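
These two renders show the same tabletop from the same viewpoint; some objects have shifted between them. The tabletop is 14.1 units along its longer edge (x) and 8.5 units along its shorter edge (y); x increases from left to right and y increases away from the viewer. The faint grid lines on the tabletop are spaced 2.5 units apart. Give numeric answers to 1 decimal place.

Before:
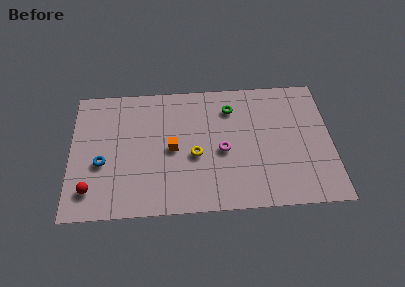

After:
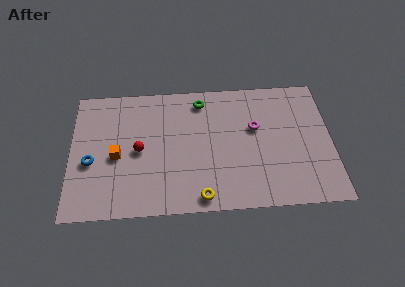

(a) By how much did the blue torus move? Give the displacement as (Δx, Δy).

(-0.6, 0.1)

The blue torus started near (1.7, 3.4) and ended near (1.1, 3.5).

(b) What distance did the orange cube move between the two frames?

3.0

From (5.5, 4.1) to (2.5, 3.8), the orange cube covered √(3.0² + 0.3²) ≈ 3.0 units.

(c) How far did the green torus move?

1.7

The green torus was near (8.7, 6.6) before and (7.1, 7.2) after, so it travelled √(1.6² + 0.6²) ≈ 1.7 units.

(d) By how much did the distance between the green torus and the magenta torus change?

+0.7

Before: roughly 2.8 units apart; after: 3.5. That's 0.7 units further apart.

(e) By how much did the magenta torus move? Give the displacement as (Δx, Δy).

(1.8, 1.4)

From the two frames, the magenta torus sits at roughly (8.2, 3.8) before and (10.0, 5.2) after.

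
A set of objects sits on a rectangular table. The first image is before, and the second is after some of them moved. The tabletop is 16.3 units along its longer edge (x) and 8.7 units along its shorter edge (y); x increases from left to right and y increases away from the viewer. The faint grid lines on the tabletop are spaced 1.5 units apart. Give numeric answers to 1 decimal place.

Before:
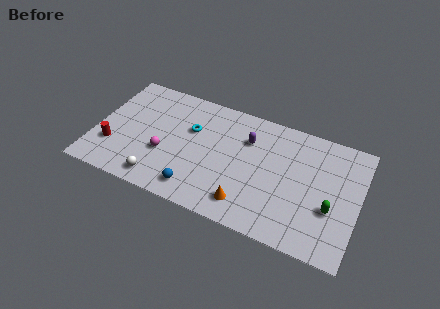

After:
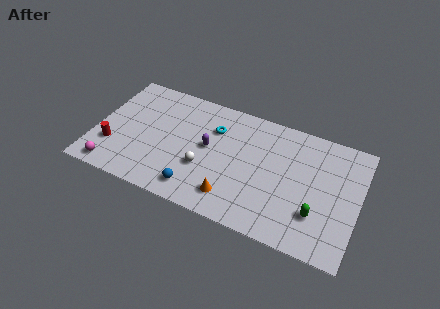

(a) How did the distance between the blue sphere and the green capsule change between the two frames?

-0.9

The distance was about 8.3 in the first image and 7.4 in the second, so they moved 0.9 units closer together.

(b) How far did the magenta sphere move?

3.7

From (4.4, 3.2) to (1.4, 1.0), the magenta sphere covered √(3.0² + 2.2²) ≈ 3.7 units.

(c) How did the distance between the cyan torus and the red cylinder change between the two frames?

+1.5

They were about 5.5 units apart before and 7.0 after — 1.5 units further apart.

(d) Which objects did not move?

the blue sphere and the red cylinder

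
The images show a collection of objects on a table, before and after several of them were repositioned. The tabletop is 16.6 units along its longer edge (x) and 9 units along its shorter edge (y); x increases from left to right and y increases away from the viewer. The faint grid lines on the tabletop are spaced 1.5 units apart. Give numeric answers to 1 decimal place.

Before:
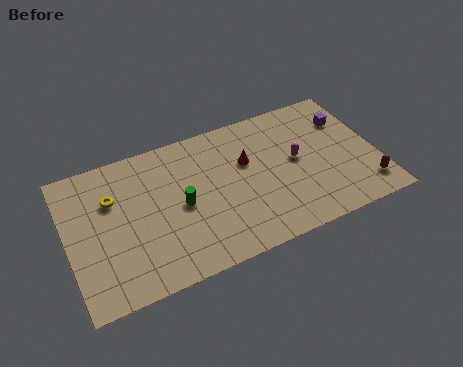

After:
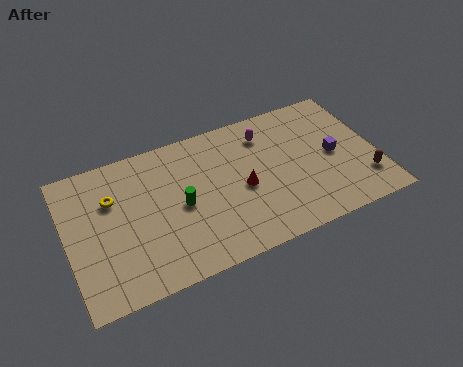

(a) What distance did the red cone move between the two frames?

1.6

From (9.7, 5.7) to (9.3, 4.1), the red cone covered √(0.4² + 1.6²) ≈ 1.6 units.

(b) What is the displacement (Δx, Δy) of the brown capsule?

(0.0, 0.5)

The brown capsule started near (15.7, 1.7) and ended near (15.7, 2.2).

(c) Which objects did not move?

the yellow torus and the green cylinder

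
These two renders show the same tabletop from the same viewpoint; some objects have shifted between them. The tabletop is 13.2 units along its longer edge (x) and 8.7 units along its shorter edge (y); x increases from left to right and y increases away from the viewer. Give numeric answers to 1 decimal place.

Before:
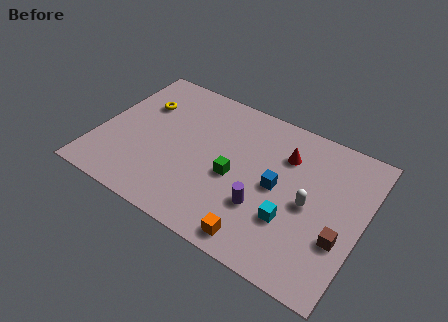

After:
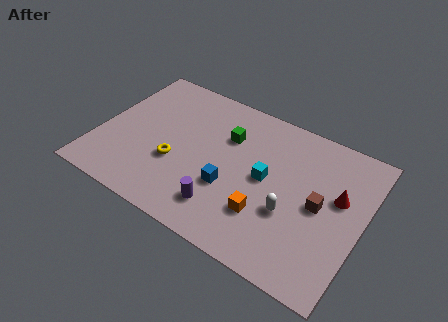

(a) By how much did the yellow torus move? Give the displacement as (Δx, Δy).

(2.2, -2.8)

The yellow torus was at about (1.8, 6.0) and moved to about (4.0, 3.2).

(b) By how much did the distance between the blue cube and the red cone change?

+3.5

They were about 2.0 units apart before and 5.5 after — 3.5 units further apart.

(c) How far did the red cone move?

3.0

From (9.1, 6.3) to (11.9, 5.2), the red cone covered √(2.8² + 1.1²) ≈ 3.0 units.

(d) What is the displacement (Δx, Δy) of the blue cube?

(-2.2, -1.2)

The blue cube was at about (9.0, 4.3) and moved to about (6.8, 3.1).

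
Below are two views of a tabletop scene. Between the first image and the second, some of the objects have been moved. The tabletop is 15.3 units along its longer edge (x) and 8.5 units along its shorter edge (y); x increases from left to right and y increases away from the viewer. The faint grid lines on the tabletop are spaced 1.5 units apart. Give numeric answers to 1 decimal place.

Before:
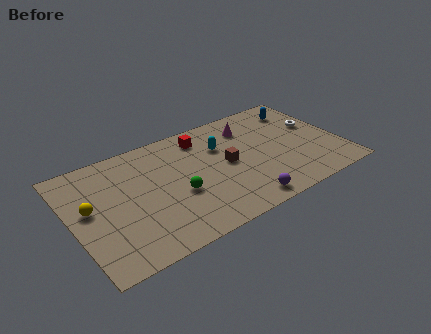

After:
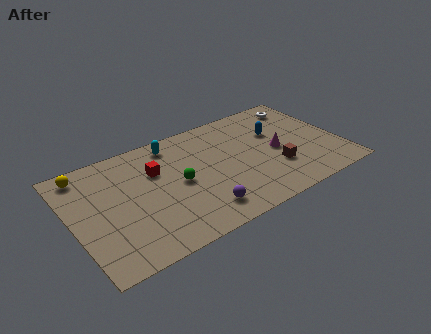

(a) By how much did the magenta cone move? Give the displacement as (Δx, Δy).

(1.2, -2.6)

The magenta cone started near (10.5, 6.6) and ended near (11.7, 4.0).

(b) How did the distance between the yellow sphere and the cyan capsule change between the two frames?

-2.8

The distance was about 7.8 in the first image and 5.0 in the second, so they moved 2.8 units closer together.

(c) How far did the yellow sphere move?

2.7

The yellow sphere was near (1.0, 4.7) before and (1.1, 7.4) after, so it travelled √(0.1² + 2.7²) ≈ 2.7 units.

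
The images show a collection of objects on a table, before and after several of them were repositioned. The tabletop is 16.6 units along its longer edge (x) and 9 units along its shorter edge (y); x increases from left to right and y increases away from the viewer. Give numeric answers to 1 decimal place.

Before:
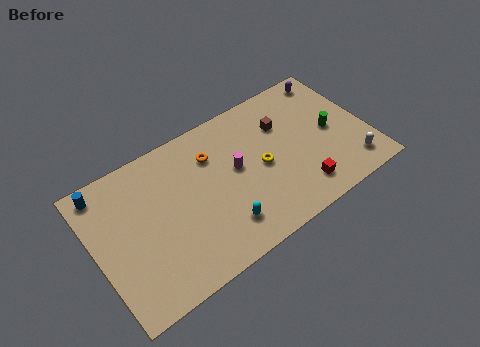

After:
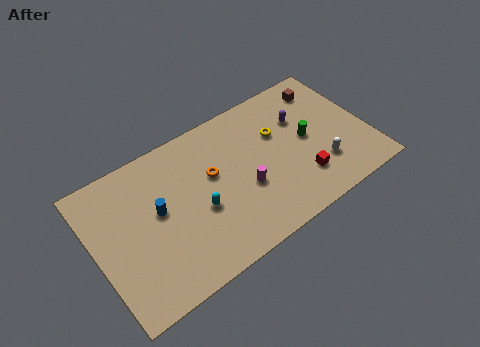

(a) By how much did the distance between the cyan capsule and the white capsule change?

-0.5

The distance was about 8.0 in the first image and 7.5 in the second, so they moved 0.5 units closer together.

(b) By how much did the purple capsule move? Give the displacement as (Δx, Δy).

(-2.3, -1.8)

The purple capsule started near (15.2, 7.9) and ended near (12.9, 6.1).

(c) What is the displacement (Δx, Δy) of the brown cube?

(2.9, 1.1)

The brown cube was at about (11.8, 6.3) and moved to about (14.7, 7.4).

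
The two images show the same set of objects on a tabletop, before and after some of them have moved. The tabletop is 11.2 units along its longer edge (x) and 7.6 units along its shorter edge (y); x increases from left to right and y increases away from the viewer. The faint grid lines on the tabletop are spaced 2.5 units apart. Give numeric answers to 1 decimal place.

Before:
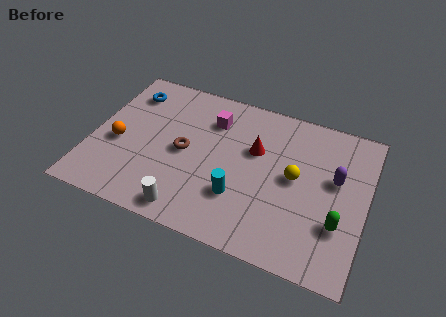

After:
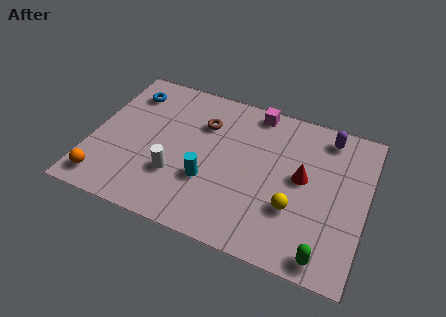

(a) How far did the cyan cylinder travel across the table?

1.3

The cyan cylinder was near (6.2, 2.3) before and (4.9, 2.6) after, so it travelled √(1.3² + 0.3²) ≈ 1.3 units.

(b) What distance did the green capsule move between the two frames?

1.6

From (10.2, 2.4) to (9.8, 0.8), the green capsule covered √(0.4² + 1.6²) ≈ 1.6 units.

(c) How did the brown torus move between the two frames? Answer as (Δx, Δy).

(0.6, 1.7)

From the two frames, the brown torus sits at roughly (3.8, 3.7) before and (4.4, 5.4) after.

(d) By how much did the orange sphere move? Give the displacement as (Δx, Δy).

(-0.3, -2.1)

The orange sphere was at about (1.1, 3.2) and moved to about (0.8, 1.1).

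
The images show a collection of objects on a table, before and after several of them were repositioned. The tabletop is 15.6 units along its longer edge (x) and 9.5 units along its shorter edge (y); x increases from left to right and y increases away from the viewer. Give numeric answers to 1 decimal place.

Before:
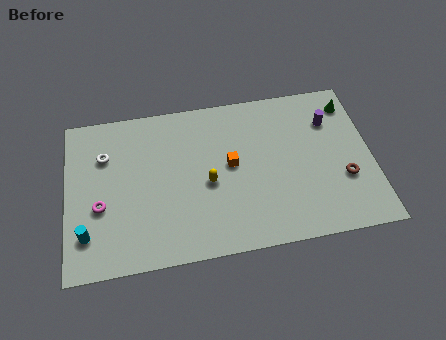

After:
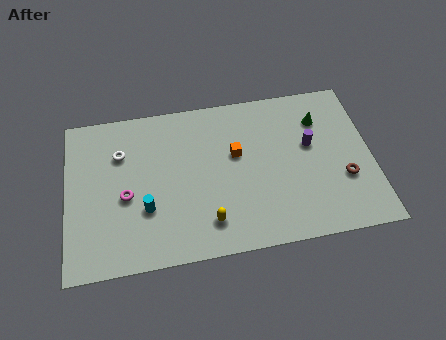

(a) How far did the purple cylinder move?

1.7

The purple cylinder was near (13.6, 6.9) before and (12.5, 5.6) after, so it travelled √(1.1² + 1.3²) ≈ 1.7 units.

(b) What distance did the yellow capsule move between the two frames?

2.3

The yellow capsule moved from about (7.2, 4.2) to (7.1, 1.9), a distance of √(0.1² + 2.3²) ≈ 2.3.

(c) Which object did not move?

the brown torus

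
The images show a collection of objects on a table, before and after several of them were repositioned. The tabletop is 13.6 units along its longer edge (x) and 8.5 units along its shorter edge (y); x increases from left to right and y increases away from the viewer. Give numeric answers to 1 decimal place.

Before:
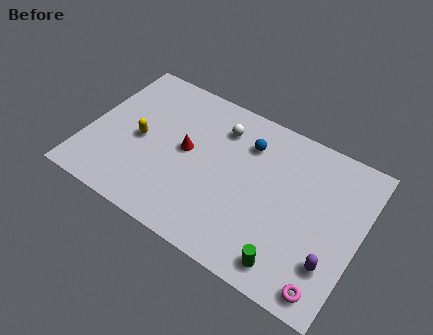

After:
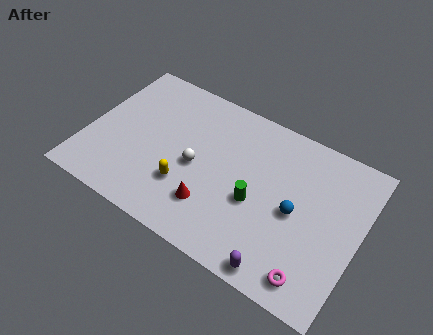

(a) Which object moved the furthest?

the blue sphere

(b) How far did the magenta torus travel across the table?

0.7

The magenta torus moved from about (12.5, 1.0) to (11.8, 1.2), a distance of √(0.7² + 0.2²) ≈ 0.7.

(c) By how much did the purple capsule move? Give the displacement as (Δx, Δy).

(-2.2, -1.5)

The purple capsule started near (12.5, 2.3) and ended near (10.3, 0.8).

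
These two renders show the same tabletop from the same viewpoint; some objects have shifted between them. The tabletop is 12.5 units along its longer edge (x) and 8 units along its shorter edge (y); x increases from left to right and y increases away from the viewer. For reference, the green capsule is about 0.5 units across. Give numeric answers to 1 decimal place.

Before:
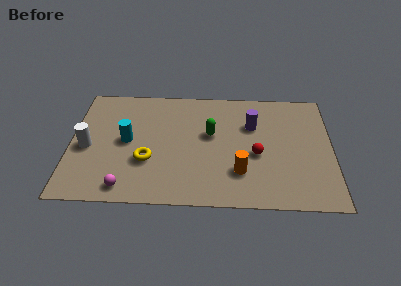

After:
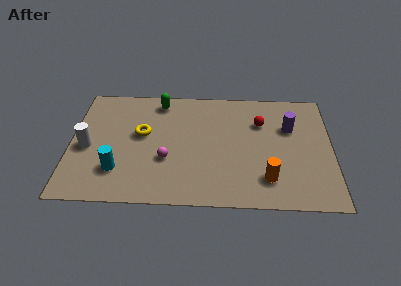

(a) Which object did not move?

the white cylinder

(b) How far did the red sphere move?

2.2

From (8.9, 3.4) to (9.1, 5.6), the red sphere covered √(0.2² + 2.2²) ≈ 2.2 units.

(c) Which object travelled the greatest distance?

the green capsule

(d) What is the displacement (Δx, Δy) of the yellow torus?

(-0.3, 1.8)

From the two frames, the yellow torus sits at roughly (3.7, 2.8) before and (3.4, 4.6) after.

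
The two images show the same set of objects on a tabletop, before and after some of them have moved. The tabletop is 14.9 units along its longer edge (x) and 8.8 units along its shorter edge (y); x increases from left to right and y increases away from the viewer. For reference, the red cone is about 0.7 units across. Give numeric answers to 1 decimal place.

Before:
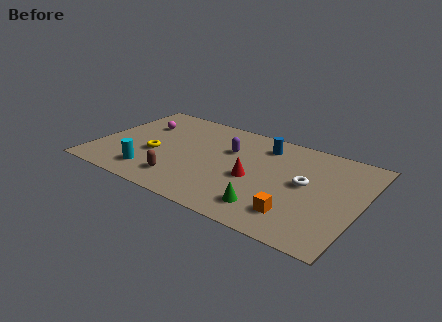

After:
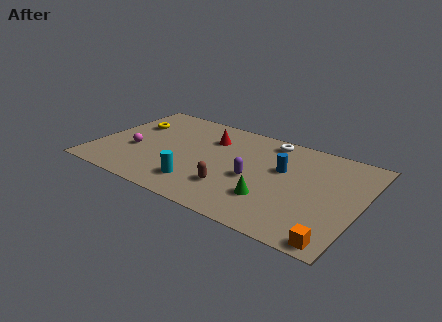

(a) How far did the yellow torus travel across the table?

3.0

The yellow torus moved from about (3.4, 3.5) to (1.6, 5.9), a distance of √(1.8² + 2.4²) ≈ 3.0.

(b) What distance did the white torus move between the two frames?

3.9

The white torus was near (11.8, 4.7) before and (9.3, 7.7) after, so it travelled √(2.5² + 3.0²) ≈ 3.9 units.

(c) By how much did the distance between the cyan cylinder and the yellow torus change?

+4.3

Before: roughly 1.8 units apart; after: 6.1. That's 4.3 units further apart.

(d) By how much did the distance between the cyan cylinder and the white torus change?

-2.2

They were about 8.8 units apart before and 6.6 after — 2.2 units closer together.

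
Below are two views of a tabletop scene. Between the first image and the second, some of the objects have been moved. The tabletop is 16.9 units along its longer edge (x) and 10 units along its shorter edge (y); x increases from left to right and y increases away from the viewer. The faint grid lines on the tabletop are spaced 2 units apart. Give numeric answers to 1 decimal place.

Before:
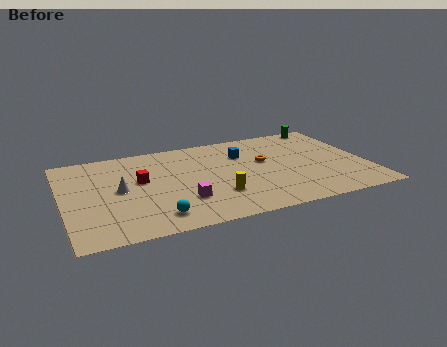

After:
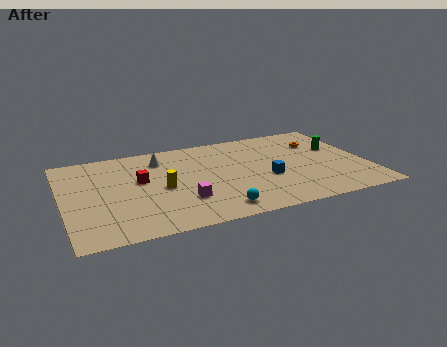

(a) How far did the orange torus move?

3.5

The orange torus was near (11.3, 5.9) before and (14.6, 7.2) after, so it travelled √(3.3² + 1.3²) ≈ 3.5 units.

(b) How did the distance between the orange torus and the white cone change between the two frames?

+0.8

Before: roughly 8.2 units apart; after: 9.0. That's 0.8 units further apart.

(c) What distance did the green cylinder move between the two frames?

3.0

The green cylinder was near (15.3, 9.2) before and (15.5, 6.2) after, so it travelled √(0.2² + 3.0²) ≈ 3.0 units.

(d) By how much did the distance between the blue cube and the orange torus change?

+3.1

Before: roughly 1.6 units apart; after: 4.7. That's 3.1 units further apart.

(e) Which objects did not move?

the red cube and the magenta cube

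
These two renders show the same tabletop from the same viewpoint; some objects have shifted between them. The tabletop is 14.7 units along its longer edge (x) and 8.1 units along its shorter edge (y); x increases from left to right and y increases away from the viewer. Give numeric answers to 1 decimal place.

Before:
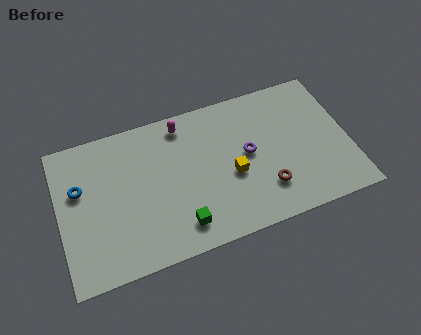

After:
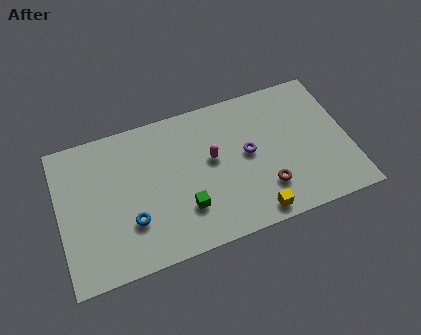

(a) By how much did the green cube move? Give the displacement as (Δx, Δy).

(0.3, 0.8)

The green cube started near (5.9, 1.5) and ended near (6.2, 2.3).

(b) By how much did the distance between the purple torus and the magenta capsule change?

-2.3

They were about 4.1 units apart before and 1.8 after — 2.3 units closer together.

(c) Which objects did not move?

the brown torus and the purple torus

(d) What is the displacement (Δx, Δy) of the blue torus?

(2.4, -2.6)

From the two frames, the blue torus sits at roughly (1.1, 5.1) before and (3.5, 2.5) after.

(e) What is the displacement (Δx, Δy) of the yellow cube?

(0.9, -2.5)

From the two frames, the yellow cube sits at roughly (8.7, 3.4) before and (9.6, 0.9) after.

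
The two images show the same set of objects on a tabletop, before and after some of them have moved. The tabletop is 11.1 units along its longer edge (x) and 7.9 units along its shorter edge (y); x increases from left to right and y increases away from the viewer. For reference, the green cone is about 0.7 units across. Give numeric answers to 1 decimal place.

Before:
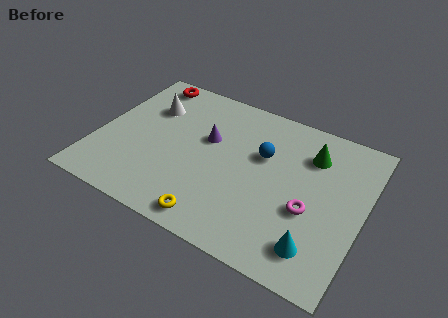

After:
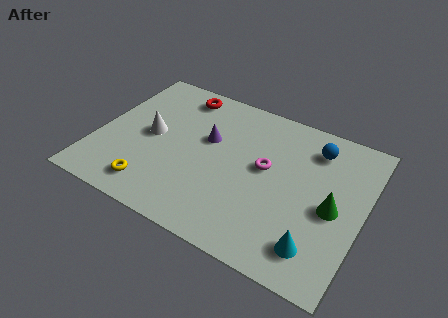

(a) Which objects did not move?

the purple cone and the cyan cone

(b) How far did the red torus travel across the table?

1.5

The red torus moved from about (1.5, 7.0) to (3.0, 6.8), a distance of √(1.5² + 0.2²) ≈ 1.5.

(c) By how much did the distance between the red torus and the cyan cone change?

-1.3

The distance was about 9.7 in the first image and 8.4 in the second, so they moved 1.3 units closer together.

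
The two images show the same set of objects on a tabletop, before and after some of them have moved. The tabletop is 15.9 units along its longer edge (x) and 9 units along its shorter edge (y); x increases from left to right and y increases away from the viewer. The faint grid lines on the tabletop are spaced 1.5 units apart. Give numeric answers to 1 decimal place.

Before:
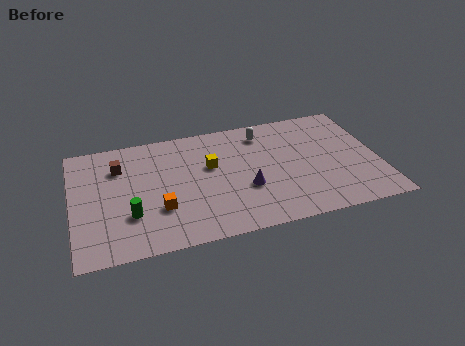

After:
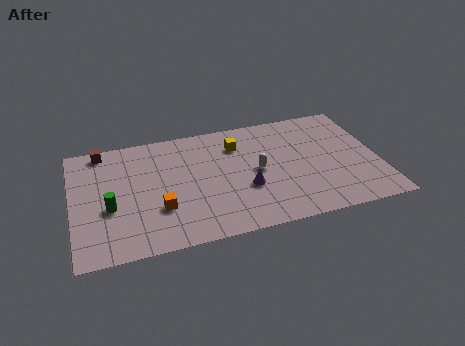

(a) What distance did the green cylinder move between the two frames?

1.3

The green cylinder was near (2.9, 2.8) before and (1.9, 3.6) after, so it travelled √(1.0² + 0.8²) ≈ 1.3 units.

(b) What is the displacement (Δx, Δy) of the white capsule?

(-0.5, -2.9)

The white capsule started near (10.1, 7.4) and ended near (9.6, 4.5).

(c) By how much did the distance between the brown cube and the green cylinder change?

+0.7

They were about 3.8 units apart before and 4.5 after — 0.7 units further apart.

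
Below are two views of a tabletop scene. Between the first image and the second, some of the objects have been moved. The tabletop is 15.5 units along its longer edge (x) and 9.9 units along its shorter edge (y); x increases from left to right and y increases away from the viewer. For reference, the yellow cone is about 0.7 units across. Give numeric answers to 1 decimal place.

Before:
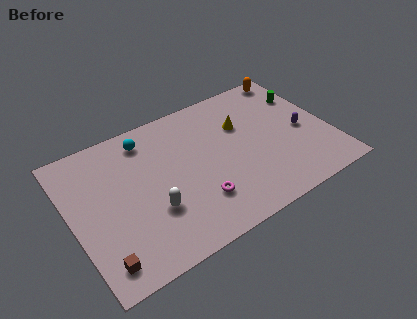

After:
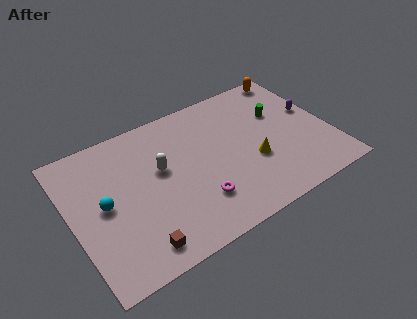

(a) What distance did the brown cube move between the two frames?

2.1

From (1.2, 1.5) to (3.3, 1.4), the brown cube covered √(2.1² + 0.1²) ≈ 2.1 units.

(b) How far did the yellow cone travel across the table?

2.9

From (10.5, 6.6) to (10.7, 3.7), the yellow cone covered √(0.2² + 2.9²) ≈ 2.9 units.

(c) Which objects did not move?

the orange capsule and the magenta torus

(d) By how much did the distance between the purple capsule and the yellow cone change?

+0.5

They were about 4.0 units apart before and 4.5 after — 0.5 units further apart.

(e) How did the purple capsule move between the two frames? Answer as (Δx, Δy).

(0.8, 1.2)

The purple capsule started near (13.9, 4.5) and ended near (14.7, 5.7).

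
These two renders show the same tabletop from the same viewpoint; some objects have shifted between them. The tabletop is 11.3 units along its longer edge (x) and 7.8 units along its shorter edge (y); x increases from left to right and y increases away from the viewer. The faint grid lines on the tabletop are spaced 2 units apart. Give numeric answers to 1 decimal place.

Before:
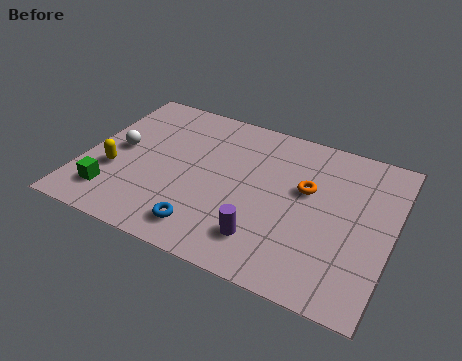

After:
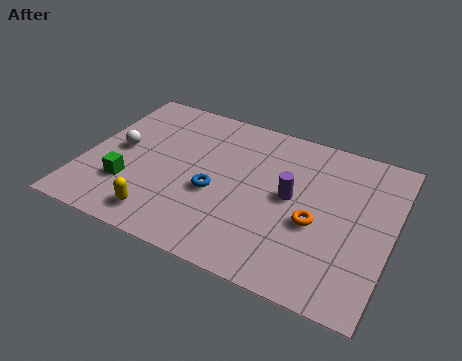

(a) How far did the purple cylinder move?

2.5

The purple cylinder was near (6.9, 1.7) before and (7.6, 4.1) after, so it travelled √(0.7² + 2.4²) ≈ 2.5 units.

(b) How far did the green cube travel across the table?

0.9

The green cube was near (1.3, 1.6) before and (1.8, 2.3) after, so it travelled √(0.5² + 0.7²) ≈ 0.9 units.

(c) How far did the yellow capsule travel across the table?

2.6

The yellow capsule was near (1.2, 2.8) before and (3.2, 1.2) after, so it travelled √(2.0² + 1.6²) ≈ 2.6 units.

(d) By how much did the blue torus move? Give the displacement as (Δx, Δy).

(0.1, 1.9)

The blue torus was at about (4.8, 1.3) and moved to about (4.9, 3.2).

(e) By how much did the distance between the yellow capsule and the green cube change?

+0.6

Before: roughly 1.2 units apart; after: 1.8. That's 0.6 units further apart.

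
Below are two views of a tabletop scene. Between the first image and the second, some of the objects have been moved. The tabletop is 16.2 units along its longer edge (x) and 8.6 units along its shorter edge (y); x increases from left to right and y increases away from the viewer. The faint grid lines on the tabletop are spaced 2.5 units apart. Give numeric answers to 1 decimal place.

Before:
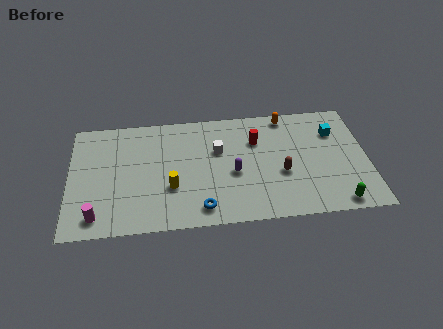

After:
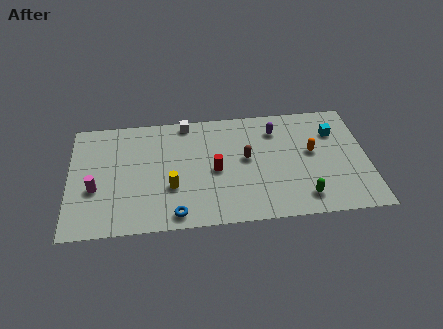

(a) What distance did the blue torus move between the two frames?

1.4

From (7.1, 1.3) to (5.7, 1.0), the blue torus covered √(1.4² + 0.3²) ≈ 1.4 units.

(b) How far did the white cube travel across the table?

2.9

The white cube moved from about (8.1, 5.5) to (6.4, 7.8), a distance of √(1.7² + 2.3²) ≈ 2.9.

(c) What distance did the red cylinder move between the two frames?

3.0

From (10.2, 6.0) to (7.9, 4.0), the red cylinder covered √(2.3² + 2.0²) ≈ 3.0 units.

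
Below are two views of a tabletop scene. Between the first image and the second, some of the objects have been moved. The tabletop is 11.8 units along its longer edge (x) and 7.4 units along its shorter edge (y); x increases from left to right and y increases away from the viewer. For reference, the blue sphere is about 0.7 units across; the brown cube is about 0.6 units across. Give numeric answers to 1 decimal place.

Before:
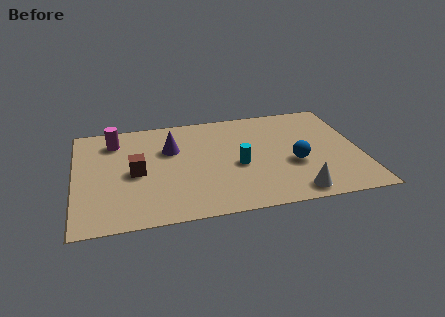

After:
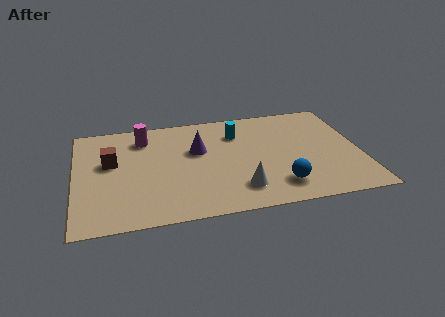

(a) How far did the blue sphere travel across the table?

1.6

The blue sphere was near (9.0, 2.9) before and (8.3, 1.5) after, so it travelled √(0.7² + 1.4²) ≈ 1.6 units.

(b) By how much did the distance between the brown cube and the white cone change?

-1.0

The distance was about 6.9 in the first image and 5.9 in the second, so they moved 1.0 units closer together.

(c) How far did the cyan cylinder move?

2.3

The cyan cylinder moved from about (6.7, 3.2) to (6.8, 5.5), a distance of √(0.1² + 2.3²) ≈ 2.3.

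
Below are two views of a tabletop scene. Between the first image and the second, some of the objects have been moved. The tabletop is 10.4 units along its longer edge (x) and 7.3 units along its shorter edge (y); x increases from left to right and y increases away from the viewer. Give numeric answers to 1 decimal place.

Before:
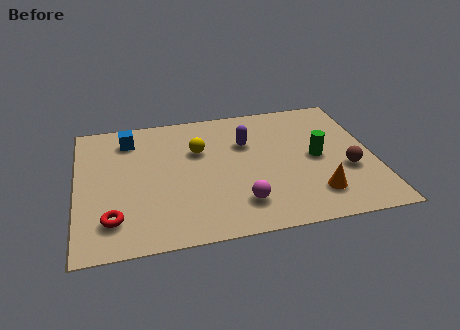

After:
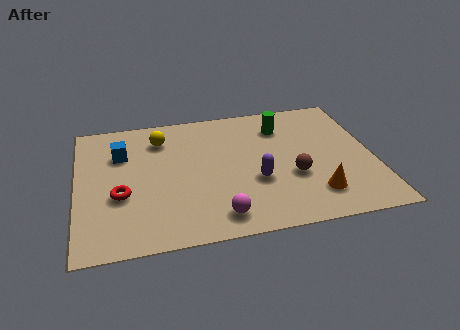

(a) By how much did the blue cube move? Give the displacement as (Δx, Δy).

(-0.3, -0.8)

The blue cube was at about (1.9, 5.9) and moved to about (1.6, 5.1).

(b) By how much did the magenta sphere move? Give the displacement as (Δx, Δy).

(-0.8, -0.5)

The magenta sphere was at about (5.6, 1.6) and moved to about (4.8, 1.1).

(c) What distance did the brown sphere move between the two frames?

1.9

From (9.4, 2.7) to (7.5, 2.7), the brown sphere covered √(1.9² + 0.0²) ≈ 1.9 units.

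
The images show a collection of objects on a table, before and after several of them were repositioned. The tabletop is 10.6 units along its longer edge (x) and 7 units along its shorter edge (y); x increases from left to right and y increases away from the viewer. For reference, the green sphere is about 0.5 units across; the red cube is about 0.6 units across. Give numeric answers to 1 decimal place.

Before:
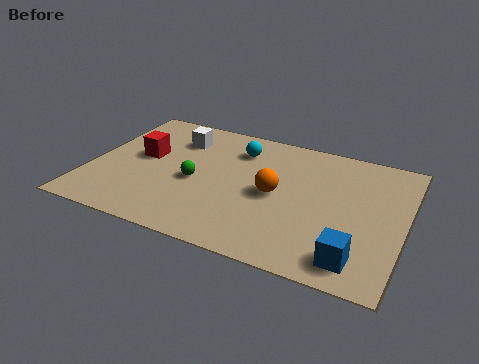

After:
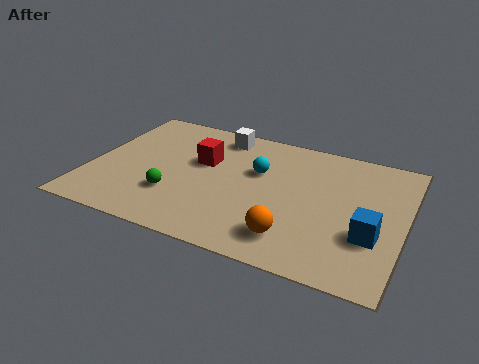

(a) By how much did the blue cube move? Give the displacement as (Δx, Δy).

(0.4, 1.3)

The blue cube was at about (9.2, 1.1) and moved to about (9.6, 2.4).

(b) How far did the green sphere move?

1.2

The green sphere was near (3.6, 3.1) before and (3.0, 2.1) after, so it travelled √(0.6² + 1.0²) ≈ 1.2 units.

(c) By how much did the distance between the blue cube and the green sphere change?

+0.7

Before: roughly 5.9 units apart; after: 6.6. That's 0.7 units further apart.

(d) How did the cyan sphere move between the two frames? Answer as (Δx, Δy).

(0.8, -1.0)

From the two frames, the cyan sphere sits at roughly (4.8, 5.4) before and (5.6, 4.4) after.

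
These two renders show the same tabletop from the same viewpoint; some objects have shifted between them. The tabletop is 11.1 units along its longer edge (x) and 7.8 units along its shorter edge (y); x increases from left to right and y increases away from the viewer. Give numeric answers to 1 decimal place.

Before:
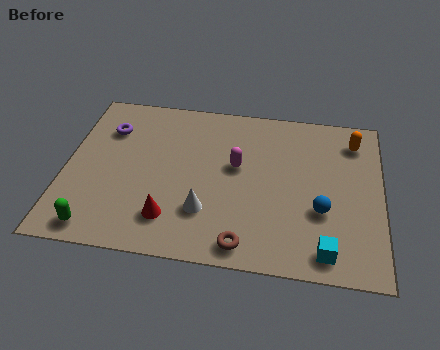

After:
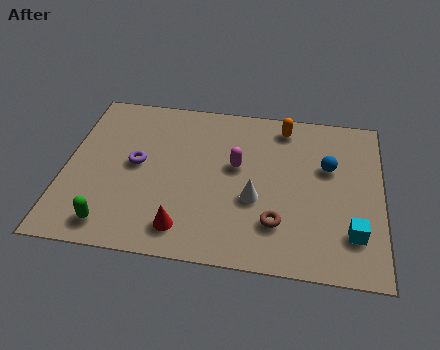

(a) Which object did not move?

the magenta capsule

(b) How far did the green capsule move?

0.5

The green capsule was near (1.3, 0.9) before and (1.8, 1.1) after, so it travelled √(0.5² + 0.2²) ≈ 0.5 units.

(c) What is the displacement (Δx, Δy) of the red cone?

(0.5, -0.4)

The red cone started near (3.8, 1.7) and ended near (4.3, 1.3).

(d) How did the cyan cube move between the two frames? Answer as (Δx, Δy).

(0.9, 0.9)

The cyan cube was at about (9.2, 1.0) and moved to about (10.1, 1.9).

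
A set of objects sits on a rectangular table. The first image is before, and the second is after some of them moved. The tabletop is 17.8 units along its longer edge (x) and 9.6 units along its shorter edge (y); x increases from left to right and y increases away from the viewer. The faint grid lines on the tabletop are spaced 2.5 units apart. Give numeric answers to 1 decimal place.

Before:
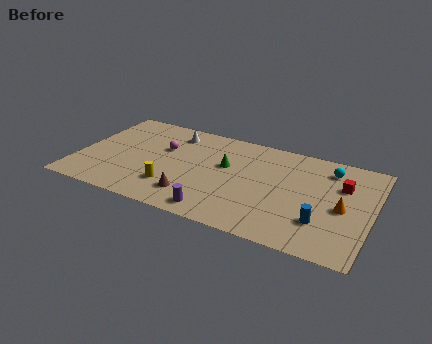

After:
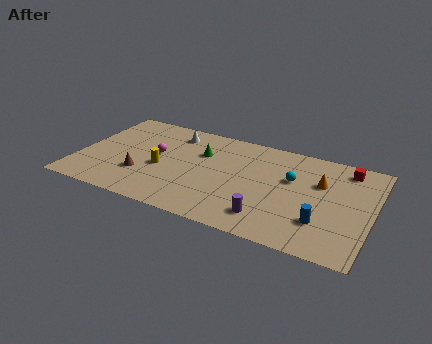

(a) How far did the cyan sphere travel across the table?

2.8

From (15.0, 7.8) to (12.9, 6.0), the cyan sphere covered √(2.1² + 1.8²) ≈ 2.8 units.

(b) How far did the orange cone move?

2.4

The orange cone moved from about (16.1, 4.4) to (14.6, 6.3), a distance of √(1.5² + 1.9²) ≈ 2.4.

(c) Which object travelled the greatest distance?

the brown cone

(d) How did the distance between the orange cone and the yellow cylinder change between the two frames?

-0.5

They were about 10.3 units apart before and 9.8 after — 0.5 units closer together.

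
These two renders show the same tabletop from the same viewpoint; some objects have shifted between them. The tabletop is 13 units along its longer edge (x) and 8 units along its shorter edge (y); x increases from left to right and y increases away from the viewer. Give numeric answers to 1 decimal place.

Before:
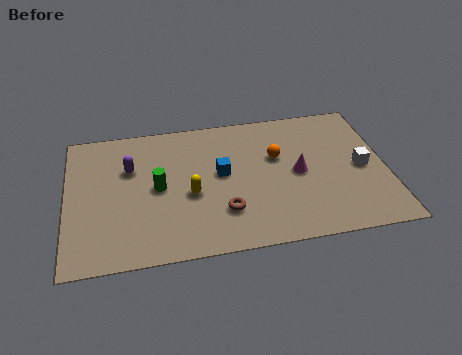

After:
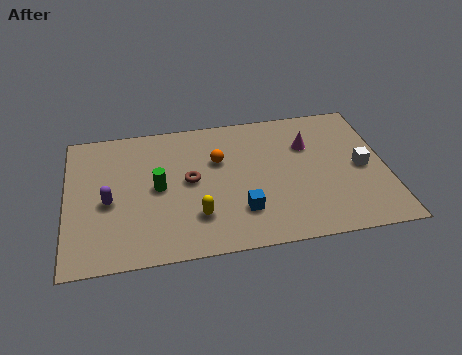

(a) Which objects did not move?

the green cylinder and the white cube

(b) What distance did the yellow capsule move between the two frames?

1.3

The yellow capsule was near (5.0, 3.4) before and (5.2, 2.1) after, so it travelled √(0.2² + 1.3²) ≈ 1.3 units.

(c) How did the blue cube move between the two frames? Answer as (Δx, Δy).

(0.7, -2.3)

The blue cube was at about (6.3, 4.4) and moved to about (7.0, 2.1).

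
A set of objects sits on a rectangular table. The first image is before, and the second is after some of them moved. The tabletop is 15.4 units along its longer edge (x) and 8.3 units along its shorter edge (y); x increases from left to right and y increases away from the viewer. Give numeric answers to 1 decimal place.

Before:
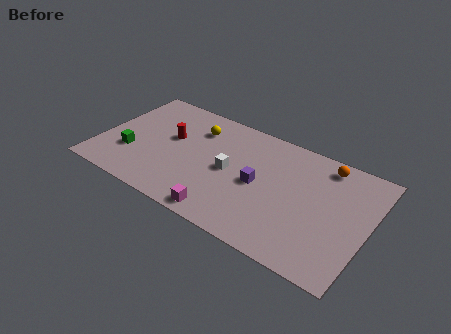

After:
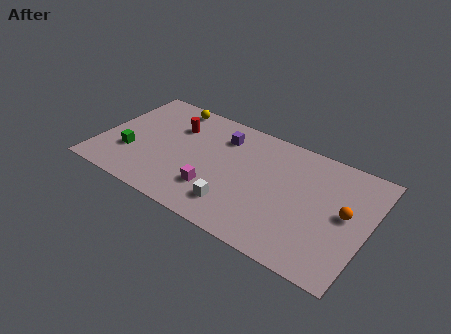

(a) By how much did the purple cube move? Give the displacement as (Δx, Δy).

(-2.5, 2.4)

The purple cube started near (9.2, 4.0) and ended near (6.7, 6.4).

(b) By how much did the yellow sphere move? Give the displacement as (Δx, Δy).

(-1.8, 1.1)

The yellow sphere started near (5.2, 6.3) and ended near (3.4, 7.4).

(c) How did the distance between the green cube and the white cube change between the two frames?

+0.6

Before: roughly 5.8 units apart; after: 6.4. That's 0.6 units further apart.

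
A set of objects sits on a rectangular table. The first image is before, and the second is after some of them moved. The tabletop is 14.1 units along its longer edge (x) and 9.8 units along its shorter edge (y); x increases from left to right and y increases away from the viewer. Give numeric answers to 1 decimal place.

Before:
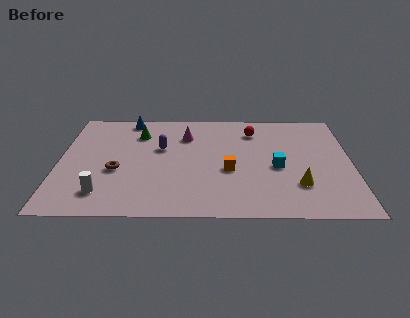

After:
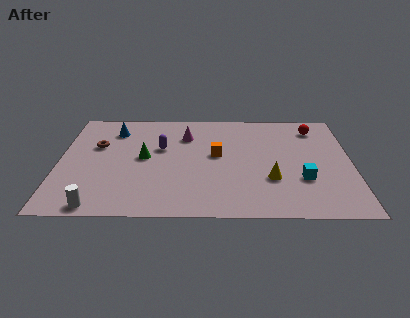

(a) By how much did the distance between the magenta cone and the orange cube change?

-1.5

The distance was about 3.8 in the first image and 2.3 in the second, so they moved 1.5 units closer together.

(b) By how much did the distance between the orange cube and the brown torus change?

+0.5

Before: roughly 5.4 units apart; after: 5.9. That's 0.5 units further apart.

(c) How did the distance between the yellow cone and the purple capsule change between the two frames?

-1.4

The distance was about 7.4 in the first image and 6.0 in the second, so they moved 1.4 units closer together.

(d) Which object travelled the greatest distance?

the red sphere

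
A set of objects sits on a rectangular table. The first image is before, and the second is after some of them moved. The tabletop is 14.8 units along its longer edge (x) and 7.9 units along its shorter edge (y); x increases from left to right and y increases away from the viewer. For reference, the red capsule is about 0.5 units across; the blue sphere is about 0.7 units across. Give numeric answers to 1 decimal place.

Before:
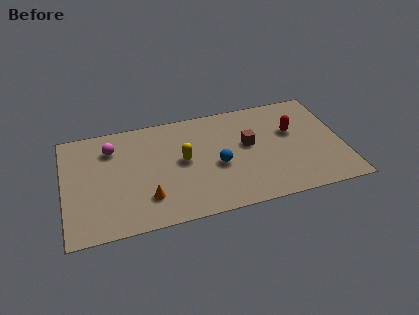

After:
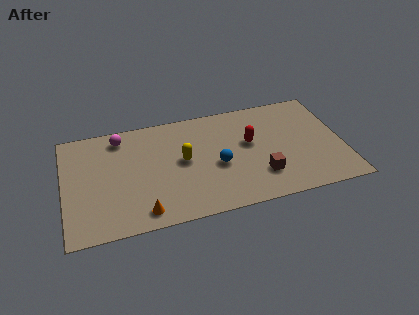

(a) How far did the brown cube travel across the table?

2.5

From (9.8, 4.5) to (10.3, 2.1), the brown cube covered √(0.5² + 2.4²) ≈ 2.5 units.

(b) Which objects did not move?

the blue sphere and the yellow capsule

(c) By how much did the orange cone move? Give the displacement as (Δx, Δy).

(-0.3, -0.9)

The orange cone started near (4.3, 2.0) and ended near (4.0, 1.1).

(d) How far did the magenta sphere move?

0.9

The magenta sphere was near (2.6, 6.0) before and (3.1, 6.7) after, so it travelled √(0.5² + 0.7²) ≈ 0.9 units.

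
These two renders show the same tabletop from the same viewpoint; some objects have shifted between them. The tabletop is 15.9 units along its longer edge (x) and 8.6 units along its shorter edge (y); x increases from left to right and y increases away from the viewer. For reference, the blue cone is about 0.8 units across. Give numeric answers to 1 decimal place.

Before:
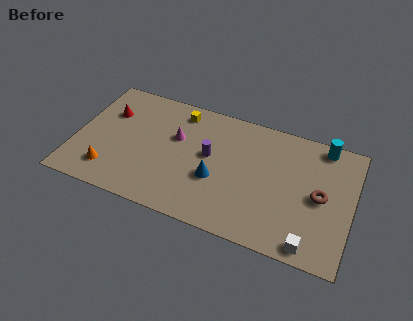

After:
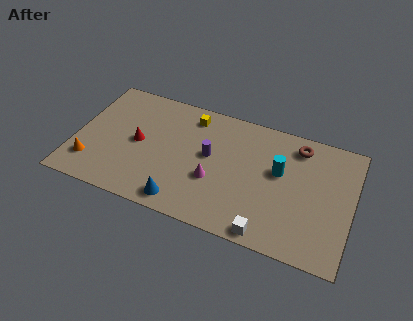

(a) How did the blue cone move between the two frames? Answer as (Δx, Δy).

(-1.7, -2.2)

From the two frames, the blue cone sits at roughly (8.2, 3.3) before and (6.5, 1.1) after.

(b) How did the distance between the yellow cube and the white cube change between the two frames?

-2.2

They were about 10.3 units apart before and 8.1 after — 2.2 units closer together.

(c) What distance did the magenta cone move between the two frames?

3.3

From (5.7, 5.4) to (8.1, 3.2), the magenta cone covered √(2.4² + 2.2²) ≈ 3.3 units.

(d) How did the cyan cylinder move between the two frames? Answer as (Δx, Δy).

(-2.3, -2.6)

The cyan cylinder was at about (14.0, 7.7) and moved to about (11.7, 5.1).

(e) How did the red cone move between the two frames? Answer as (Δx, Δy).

(1.9, -1.6)

The red cone started near (1.7, 5.9) and ended near (3.6, 4.3).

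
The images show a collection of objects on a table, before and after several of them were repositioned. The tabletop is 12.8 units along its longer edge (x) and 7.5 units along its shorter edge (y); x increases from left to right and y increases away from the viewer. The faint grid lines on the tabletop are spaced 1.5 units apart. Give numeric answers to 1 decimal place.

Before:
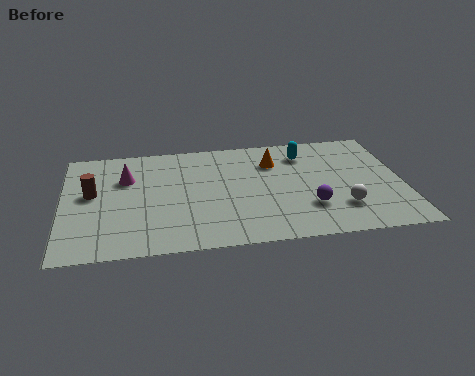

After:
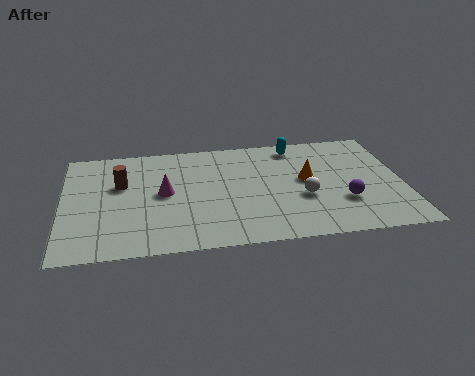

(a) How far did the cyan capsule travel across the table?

0.7

The cyan capsule was near (9.2, 5.9) before and (8.9, 6.5) after, so it travelled √(0.3² + 0.6²) ≈ 0.7 units.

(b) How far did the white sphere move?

1.7

From (10.4, 2.0) to (9.0, 2.9), the white sphere covered √(1.4² + 0.9²) ≈ 1.7 units.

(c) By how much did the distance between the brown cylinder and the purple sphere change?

+0.3

They were about 8.3 units apart before and 8.6 after — 0.3 units further apart.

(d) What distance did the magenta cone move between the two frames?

1.8

From (2.4, 5.1) to (3.8, 3.9), the magenta cone covered √(1.4² + 1.2²) ≈ 1.8 units.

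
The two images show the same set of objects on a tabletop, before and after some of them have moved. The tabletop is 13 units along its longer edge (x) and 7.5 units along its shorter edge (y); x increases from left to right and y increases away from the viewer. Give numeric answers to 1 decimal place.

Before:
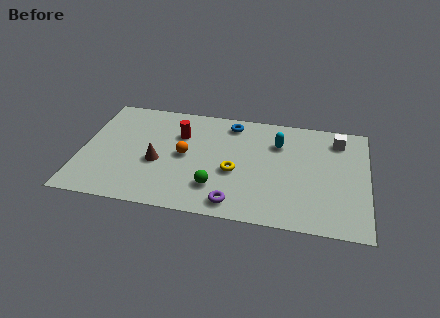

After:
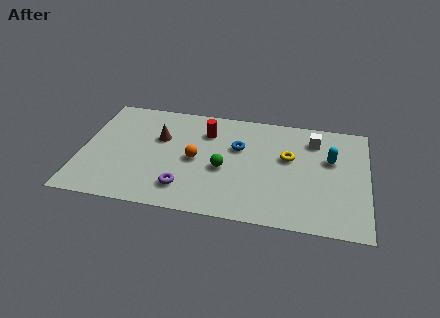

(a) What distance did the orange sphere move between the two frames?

0.5

From (4.7, 3.8) to (5.2, 3.6), the orange sphere covered √(0.5² + 0.2²) ≈ 0.5 units.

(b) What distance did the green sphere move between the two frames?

1.3

From (6.2, 1.9) to (6.5, 3.2), the green sphere covered √(0.3² + 1.3²) ≈ 1.3 units.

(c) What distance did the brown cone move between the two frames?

1.7

The brown cone moved from about (3.5, 3.1) to (3.5, 4.8), a distance of √(0.0² + 1.7²) ≈ 1.7.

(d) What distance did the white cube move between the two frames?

1.1

The white cube was near (11.6, 6.1) before and (10.5, 5.9) after, so it travelled √(1.1² + 0.2²) ≈ 1.1 units.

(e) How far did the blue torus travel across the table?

1.6

The blue torus moved from about (6.7, 6.4) to (7.1, 4.8), a distance of √(0.4² + 1.6²) ≈ 1.6.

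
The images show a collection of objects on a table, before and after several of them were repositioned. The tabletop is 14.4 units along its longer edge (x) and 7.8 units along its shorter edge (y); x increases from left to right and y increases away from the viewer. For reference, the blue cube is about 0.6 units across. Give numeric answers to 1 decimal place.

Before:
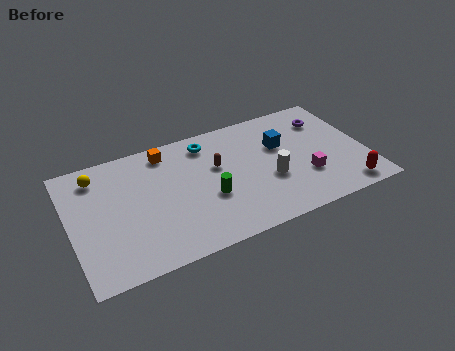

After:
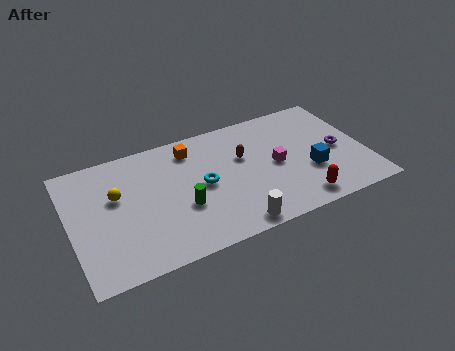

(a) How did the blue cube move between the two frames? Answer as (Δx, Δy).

(1.2, -2.2)

The blue cube was at about (10.4, 5.0) and moved to about (11.6, 2.8).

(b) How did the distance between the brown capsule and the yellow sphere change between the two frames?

+0.3

Before: roughly 5.9 units apart; after: 6.2. That's 0.3 units further apart.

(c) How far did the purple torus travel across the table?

2.2

The purple torus moved from about (12.8, 5.9) to (13.1, 3.7), a distance of √(0.3² + 2.2²) ≈ 2.2.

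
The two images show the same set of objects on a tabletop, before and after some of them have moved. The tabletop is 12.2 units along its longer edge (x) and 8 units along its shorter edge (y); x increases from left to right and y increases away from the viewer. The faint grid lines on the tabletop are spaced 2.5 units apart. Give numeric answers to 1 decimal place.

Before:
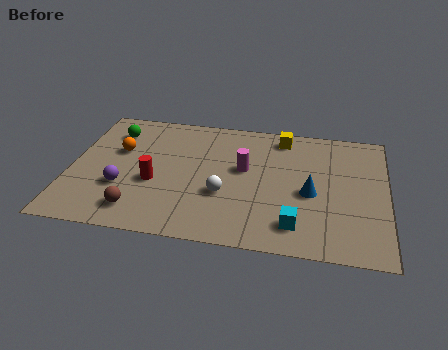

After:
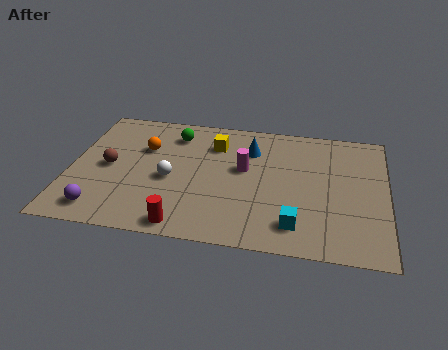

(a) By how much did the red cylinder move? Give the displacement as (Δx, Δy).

(1.3, -2.4)

From the two frames, the red cylinder sits at roughly (3.3, 3.2) before and (4.6, 0.8) after.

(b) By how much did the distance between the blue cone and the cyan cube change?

+2.7

The distance was about 2.1 in the first image and 4.8 in the second, so they moved 2.7 units further apart.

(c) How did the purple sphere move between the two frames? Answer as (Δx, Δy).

(-0.7, -1.5)

From the two frames, the purple sphere sits at roughly (2.1, 2.7) before and (1.4, 1.2) after.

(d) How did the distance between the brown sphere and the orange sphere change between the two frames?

-1.8

They were about 3.7 units apart before and 1.9 after — 1.8 units closer together.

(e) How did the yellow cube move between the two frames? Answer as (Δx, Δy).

(-2.6, -0.9)

The yellow cube was at about (8.1, 6.9) and moved to about (5.5, 6.0).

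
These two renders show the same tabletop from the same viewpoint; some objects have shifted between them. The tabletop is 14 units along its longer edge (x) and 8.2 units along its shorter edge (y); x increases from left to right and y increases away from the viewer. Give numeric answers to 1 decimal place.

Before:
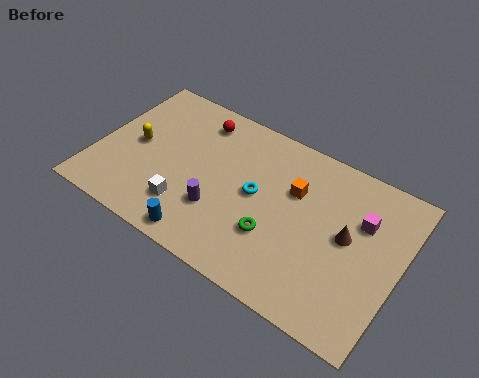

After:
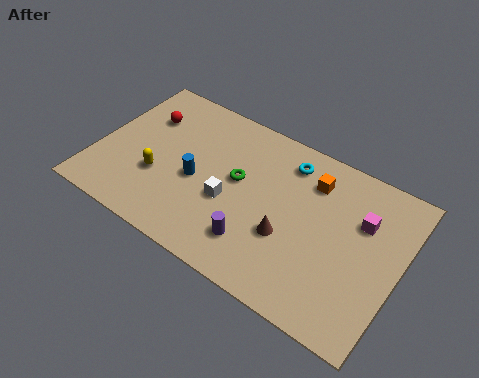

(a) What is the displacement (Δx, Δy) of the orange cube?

(0.7, 0.9)

The orange cube started near (9.0, 5.4) and ended near (9.7, 6.3).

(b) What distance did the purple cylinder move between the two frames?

2.0

The purple cylinder moved from about (5.9, 2.6) to (7.8, 1.9), a distance of √(1.9² + 0.7²) ≈ 2.0.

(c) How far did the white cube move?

2.2

The white cube moved from about (4.5, 2.0) to (6.3, 3.3), a distance of √(1.8² + 1.3²) ≈ 2.2.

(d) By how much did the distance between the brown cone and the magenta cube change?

+2.7

The distance was about 1.2 in the first image and 3.9 in the second, so they moved 2.7 units further apart.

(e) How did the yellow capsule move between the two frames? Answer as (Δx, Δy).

(1.3, -1.2)

From the two frames, the yellow capsule sits at roughly (1.7, 4.1) before and (3.0, 2.9) after.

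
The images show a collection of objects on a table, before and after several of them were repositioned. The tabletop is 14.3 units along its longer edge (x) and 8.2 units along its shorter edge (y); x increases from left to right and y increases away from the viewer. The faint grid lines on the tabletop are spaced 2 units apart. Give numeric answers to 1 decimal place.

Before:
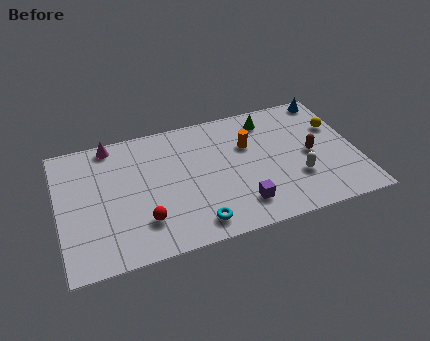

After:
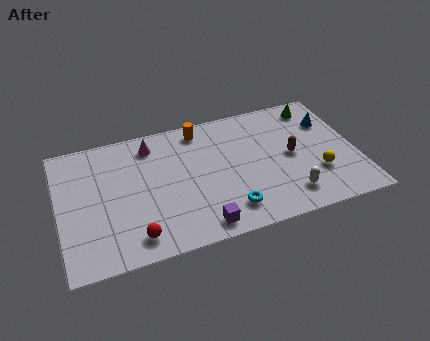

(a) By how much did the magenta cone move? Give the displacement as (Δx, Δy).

(1.9, -0.6)

The magenta cone started near (2.7, 7.4) and ended near (4.6, 6.8).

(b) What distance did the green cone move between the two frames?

2.4

The green cone moved from about (10.3, 6.8) to (12.7, 7.0), a distance of √(2.4² + 0.2²) ≈ 2.4.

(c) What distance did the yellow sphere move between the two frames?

3.0

The yellow sphere was near (13.5, 5.4) before and (12.3, 2.6) after, so it travelled √(1.2² + 2.8²) ≈ 3.0 units.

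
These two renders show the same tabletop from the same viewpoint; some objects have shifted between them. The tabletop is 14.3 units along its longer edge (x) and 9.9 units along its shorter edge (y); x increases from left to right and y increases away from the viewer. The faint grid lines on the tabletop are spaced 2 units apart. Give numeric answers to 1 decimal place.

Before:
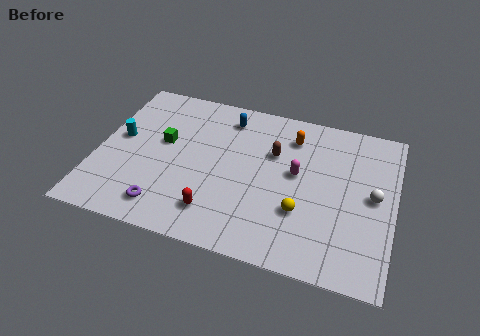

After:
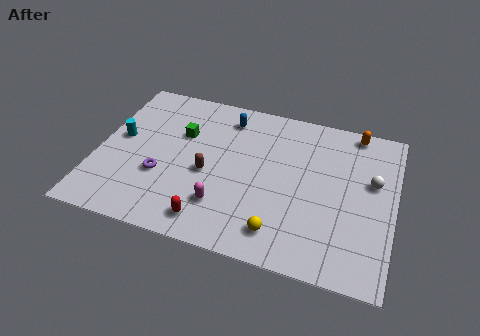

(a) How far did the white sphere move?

0.9

From (13.3, 5.1) to (13.2, 6.0), the white sphere covered √(0.1² + 0.9²) ≈ 0.9 units.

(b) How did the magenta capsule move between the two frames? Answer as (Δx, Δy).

(-3.3, -3.0)

From the two frames, the magenta capsule sits at roughly (9.6, 5.5) before and (6.3, 2.5) after.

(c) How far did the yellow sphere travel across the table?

1.7

The yellow sphere moved from about (10.0, 3.2) to (9.1, 1.7), a distance of √(0.9² + 1.5²) ≈ 1.7.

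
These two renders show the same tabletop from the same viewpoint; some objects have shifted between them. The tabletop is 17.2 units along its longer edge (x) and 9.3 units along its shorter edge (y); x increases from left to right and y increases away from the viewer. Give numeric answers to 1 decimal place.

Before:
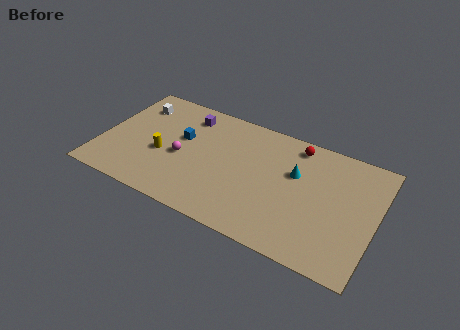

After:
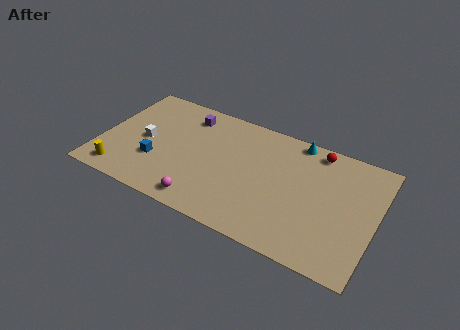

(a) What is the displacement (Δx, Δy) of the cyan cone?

(-0.2, 2.6)

The cyan cone was at about (12.1, 5.9) and moved to about (11.9, 8.5).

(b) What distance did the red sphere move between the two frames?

1.3

The red sphere moved from about (11.9, 8.1) to (13.2, 8.2), a distance of √(1.3² + 0.1²) ≈ 1.3.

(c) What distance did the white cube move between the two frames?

2.9

The white cube moved from about (1.7, 7.2) to (2.7, 4.5), a distance of √(1.0² + 2.7²) ≈ 2.9.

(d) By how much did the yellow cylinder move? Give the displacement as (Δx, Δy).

(-2.3, -2.5)

The yellow cylinder was at about (3.9, 3.8) and moved to about (1.6, 1.3).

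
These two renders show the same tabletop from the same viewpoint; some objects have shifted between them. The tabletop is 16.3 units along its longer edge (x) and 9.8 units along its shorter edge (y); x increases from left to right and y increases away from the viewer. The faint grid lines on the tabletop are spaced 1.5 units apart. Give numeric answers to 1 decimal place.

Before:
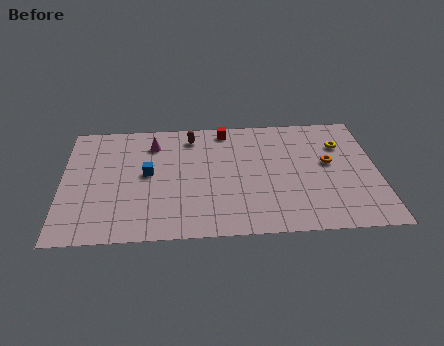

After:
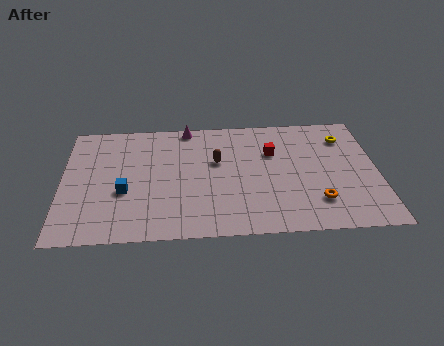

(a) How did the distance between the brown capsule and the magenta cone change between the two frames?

+1.3

They were about 2.1 units apart before and 3.4 after — 1.3 units further apart.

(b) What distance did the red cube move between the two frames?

3.2

The red cube was near (8.5, 8.7) before and (10.9, 6.6) after, so it travelled √(2.4² + 2.1²) ≈ 3.2 units.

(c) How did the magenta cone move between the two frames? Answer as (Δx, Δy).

(1.8, 1.3)

From the two frames, the magenta cone sits at roughly (4.7, 7.7) before and (6.5, 9.0) after.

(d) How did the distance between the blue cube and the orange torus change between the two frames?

+0.6

The distance was about 9.4 in the first image and 10.0 in the second, so they moved 0.6 units further apart.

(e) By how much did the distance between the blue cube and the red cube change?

+2.8

Before: roughly 5.4 units apart; after: 8.2. That's 2.8 units further apart.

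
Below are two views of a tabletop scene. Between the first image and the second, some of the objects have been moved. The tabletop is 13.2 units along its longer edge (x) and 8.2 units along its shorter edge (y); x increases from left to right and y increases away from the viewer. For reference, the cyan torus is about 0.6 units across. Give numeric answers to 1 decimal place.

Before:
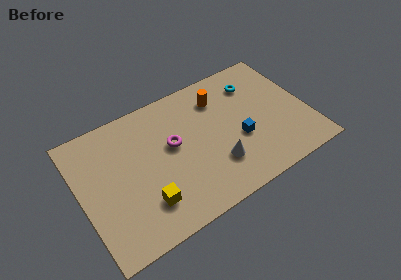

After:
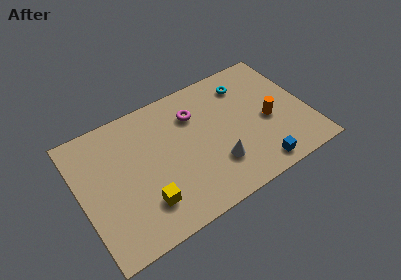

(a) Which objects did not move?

the yellow cube and the white cone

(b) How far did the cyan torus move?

0.5

From (10.5, 6.3) to (10.0, 6.5), the cyan torus covered √(0.5² + 0.2²) ≈ 0.5 units.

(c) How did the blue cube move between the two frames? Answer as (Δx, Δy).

(0.7, -2.2)

The blue cube started near (9.1, 3.2) and ended near (9.8, 1.0).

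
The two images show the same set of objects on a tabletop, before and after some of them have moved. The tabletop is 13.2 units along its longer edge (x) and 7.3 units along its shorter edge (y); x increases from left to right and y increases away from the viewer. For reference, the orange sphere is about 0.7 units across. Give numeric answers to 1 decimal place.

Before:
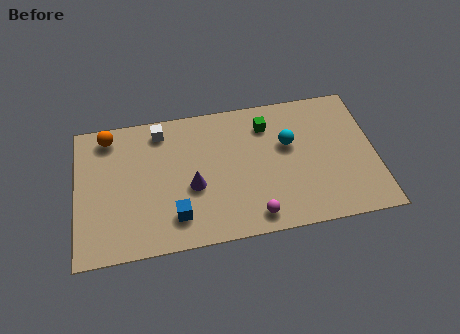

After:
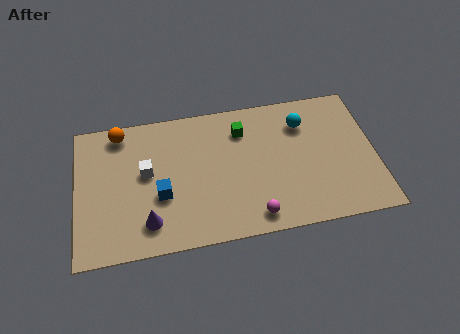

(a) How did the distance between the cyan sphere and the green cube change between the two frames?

+1.2

The distance was about 1.5 in the first image and 2.7 in the second, so they moved 1.2 units further apart.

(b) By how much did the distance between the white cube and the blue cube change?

-3.2

Before: roughly 4.6 units apart; after: 1.4. That's 3.2 units closer together.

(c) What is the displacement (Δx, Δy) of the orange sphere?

(0.5, 0.1)

The orange sphere started near (1.5, 6.3) and ended near (2.0, 6.4).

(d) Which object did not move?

the magenta sphere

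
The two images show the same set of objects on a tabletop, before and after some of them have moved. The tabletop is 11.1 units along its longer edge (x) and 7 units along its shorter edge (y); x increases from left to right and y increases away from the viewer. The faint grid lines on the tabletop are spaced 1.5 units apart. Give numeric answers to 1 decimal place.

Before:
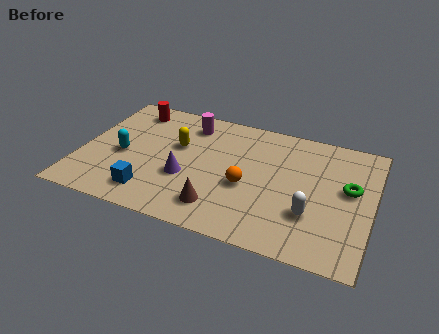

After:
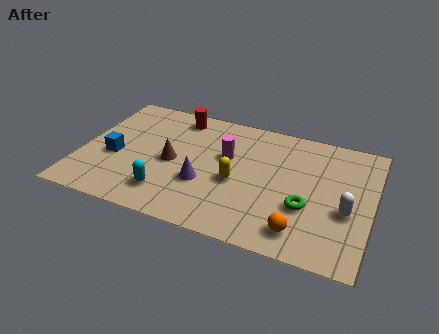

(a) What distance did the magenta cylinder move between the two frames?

2.1

The magenta cylinder moved from about (3.9, 5.7) to (5.5, 4.3), a distance of √(1.6² + 1.4²) ≈ 2.1.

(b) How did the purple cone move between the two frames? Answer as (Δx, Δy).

(0.7, -0.1)

From the two frames, the purple cone sits at roughly (4.1, 2.6) before and (4.8, 2.5) after.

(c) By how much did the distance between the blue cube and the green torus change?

-0.4

They were about 7.8 units apart before and 7.4 after — 0.4 units closer together.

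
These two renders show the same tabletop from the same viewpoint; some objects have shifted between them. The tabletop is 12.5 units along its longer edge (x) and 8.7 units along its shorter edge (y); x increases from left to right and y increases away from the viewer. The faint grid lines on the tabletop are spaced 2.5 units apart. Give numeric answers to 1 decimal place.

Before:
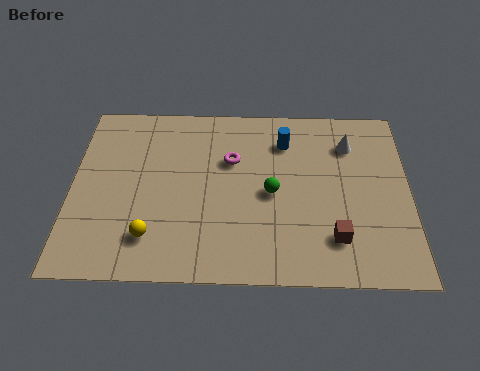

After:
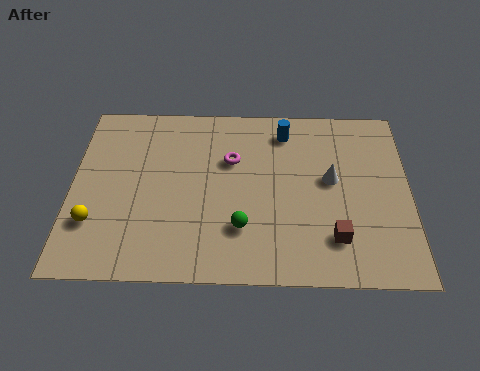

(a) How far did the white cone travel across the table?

1.9

The white cone was near (10.3, 6.6) before and (9.6, 4.8) after, so it travelled √(0.7² + 1.8²) ≈ 1.9 units.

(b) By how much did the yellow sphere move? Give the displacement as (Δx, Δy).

(-2.1, 0.6)

The yellow sphere was at about (3.0, 1.9) and moved to about (0.9, 2.5).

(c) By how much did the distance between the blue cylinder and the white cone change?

+0.5

The distance was about 2.4 in the first image and 2.9 in the second, so they moved 0.5 units further apart.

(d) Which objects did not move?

the magenta torus and the brown cube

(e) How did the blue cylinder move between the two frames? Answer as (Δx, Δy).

(0.0, 0.5)

The blue cylinder started near (7.9, 6.7) and ended near (7.9, 7.2).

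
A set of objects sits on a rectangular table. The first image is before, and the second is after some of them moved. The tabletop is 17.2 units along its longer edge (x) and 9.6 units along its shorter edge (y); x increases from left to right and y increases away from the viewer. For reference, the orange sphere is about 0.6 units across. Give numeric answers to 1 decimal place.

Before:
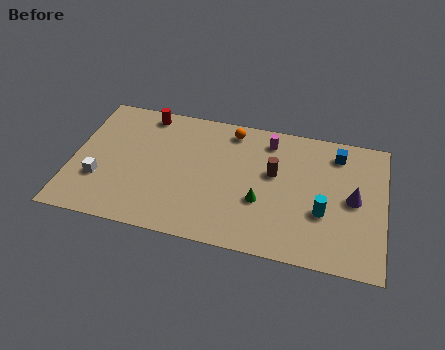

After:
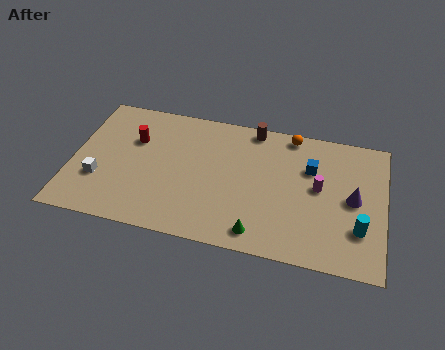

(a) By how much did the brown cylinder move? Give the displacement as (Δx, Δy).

(-1.3, 3.0)

From the two frames, the brown cylinder sits at roughly (11.1, 5.7) before and (9.8, 8.7) after.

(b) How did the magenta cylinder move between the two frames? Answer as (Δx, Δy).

(2.9, -2.8)

From the two frames, the magenta cylinder sits at roughly (10.7, 8.0) before and (13.6, 5.2) after.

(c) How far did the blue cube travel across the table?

2.0

The blue cube moved from about (14.5, 7.9) to (13.1, 6.5), a distance of √(1.4² + 1.4²) ≈ 2.0.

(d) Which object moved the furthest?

the magenta cylinder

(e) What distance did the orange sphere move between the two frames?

3.3

From (8.6, 8.3) to (11.9, 8.7), the orange sphere covered √(3.3² + 0.4²) ≈ 3.3 units.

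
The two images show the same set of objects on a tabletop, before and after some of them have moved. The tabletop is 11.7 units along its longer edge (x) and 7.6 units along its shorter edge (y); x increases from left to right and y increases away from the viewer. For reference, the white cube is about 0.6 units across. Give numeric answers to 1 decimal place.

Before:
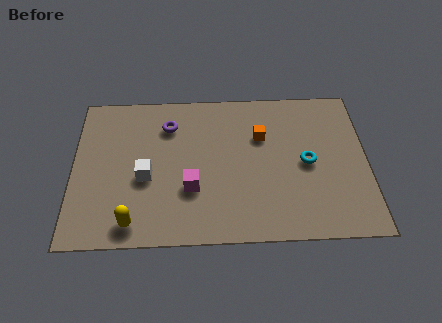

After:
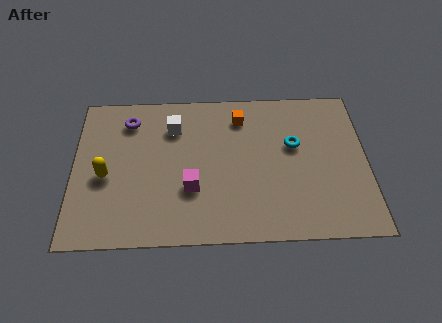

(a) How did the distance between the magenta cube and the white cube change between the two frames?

+1.3

Before: roughly 1.9 units apart; after: 3.2. That's 1.3 units further apart.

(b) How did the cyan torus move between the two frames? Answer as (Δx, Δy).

(-0.5, 0.9)

The cyan torus started near (9.3, 3.7) and ended near (8.8, 4.6).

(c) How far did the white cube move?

2.7

The white cube was near (2.9, 3.2) before and (4.0, 5.7) after, so it travelled √(1.1² + 2.5²) ≈ 2.7 units.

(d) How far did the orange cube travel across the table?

1.3

The orange cube was near (7.5, 5.1) before and (6.7, 6.1) after, so it travelled √(0.8² + 1.0²) ≈ 1.3 units.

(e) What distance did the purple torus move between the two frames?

1.6

From (3.8, 5.8) to (2.2, 6.1), the purple torus covered √(1.6² + 0.3²) ≈ 1.6 units.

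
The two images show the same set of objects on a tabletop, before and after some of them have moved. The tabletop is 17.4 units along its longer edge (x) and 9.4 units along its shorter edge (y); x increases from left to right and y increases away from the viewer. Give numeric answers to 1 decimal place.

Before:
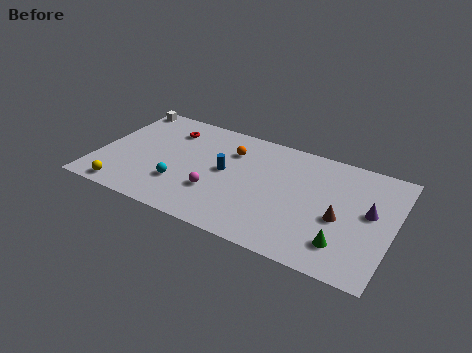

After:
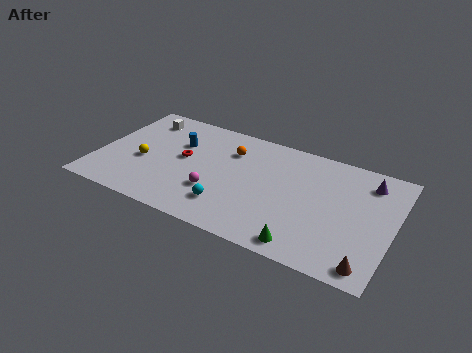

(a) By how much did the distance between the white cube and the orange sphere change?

-1.4

They were about 7.0 units apart before and 5.6 after — 1.4 units closer together.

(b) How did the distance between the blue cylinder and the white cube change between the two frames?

-4.8

The distance was about 7.6 in the first image and 2.8 in the second, so they moved 4.8 units closer together.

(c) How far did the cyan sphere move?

3.1

The cyan sphere was near (5.1, 2.8) before and (8.1, 2.2) after, so it travelled √(3.0² + 0.6²) ≈ 3.1 units.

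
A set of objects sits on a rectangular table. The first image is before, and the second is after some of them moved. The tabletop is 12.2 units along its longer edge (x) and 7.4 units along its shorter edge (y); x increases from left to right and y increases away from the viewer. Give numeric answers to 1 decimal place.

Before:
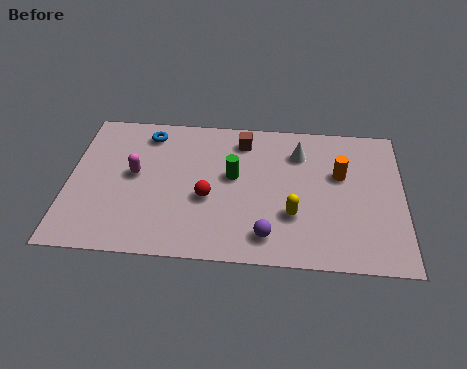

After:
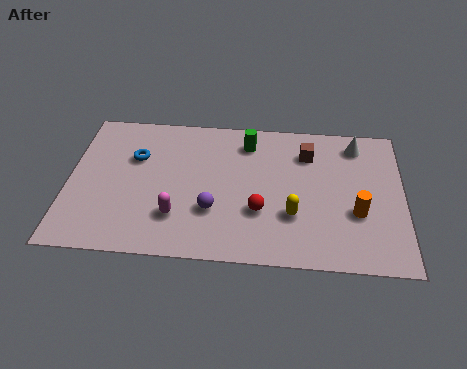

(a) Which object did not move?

the yellow capsule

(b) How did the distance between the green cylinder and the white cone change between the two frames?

+1.2

Before: roughly 2.8 units apart; after: 4.0. That's 1.2 units further apart.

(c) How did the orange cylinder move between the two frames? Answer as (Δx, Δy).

(0.6, -1.9)

The orange cylinder was at about (9.9, 4.6) and moved to about (10.5, 2.7).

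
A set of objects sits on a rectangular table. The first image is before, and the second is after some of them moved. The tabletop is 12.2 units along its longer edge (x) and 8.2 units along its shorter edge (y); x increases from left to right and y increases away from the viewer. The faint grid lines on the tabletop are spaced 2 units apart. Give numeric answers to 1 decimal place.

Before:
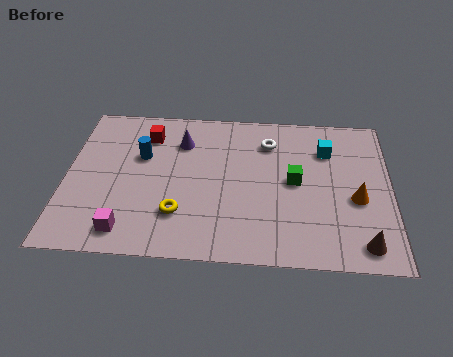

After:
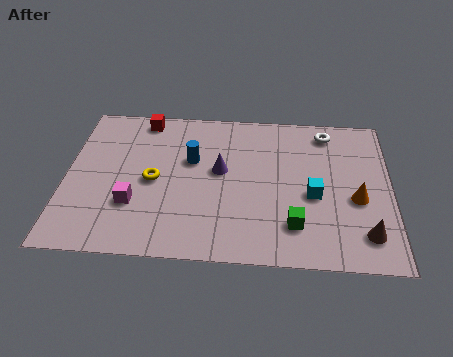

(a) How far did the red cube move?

0.9

The red cube moved from about (3.0, 6.4) to (2.8, 7.3), a distance of √(0.2² + 0.9²) ≈ 0.9.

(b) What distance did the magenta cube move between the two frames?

1.4

The magenta cube was near (2.4, 1.2) before and (2.6, 2.6) after, so it travelled √(0.2² + 1.4²) ≈ 1.4 units.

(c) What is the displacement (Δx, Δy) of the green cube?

(0.0, -2.3)

The green cube was at about (8.6, 4.2) and moved to about (8.6, 1.9).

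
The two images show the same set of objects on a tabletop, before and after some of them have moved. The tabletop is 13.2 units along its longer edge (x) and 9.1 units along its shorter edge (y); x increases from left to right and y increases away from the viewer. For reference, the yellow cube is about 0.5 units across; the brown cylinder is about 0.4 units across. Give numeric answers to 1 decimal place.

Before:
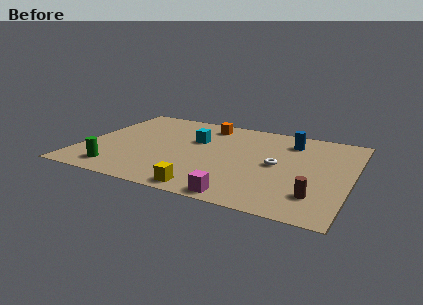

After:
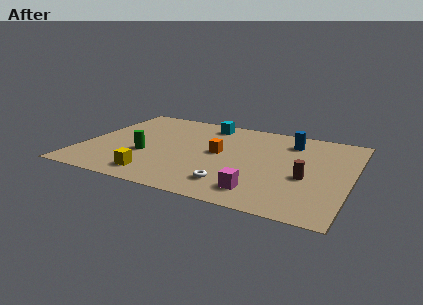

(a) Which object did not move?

the blue cylinder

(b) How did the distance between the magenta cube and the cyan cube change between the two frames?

+1.3

They were about 5.8 units apart before and 7.1 after — 1.3 units further apart.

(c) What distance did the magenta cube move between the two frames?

1.1

From (8.3, 0.8) to (9.1, 1.6), the magenta cube covered √(0.8² + 0.8²) ≈ 1.1 units.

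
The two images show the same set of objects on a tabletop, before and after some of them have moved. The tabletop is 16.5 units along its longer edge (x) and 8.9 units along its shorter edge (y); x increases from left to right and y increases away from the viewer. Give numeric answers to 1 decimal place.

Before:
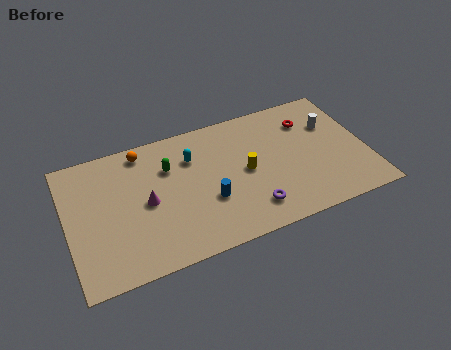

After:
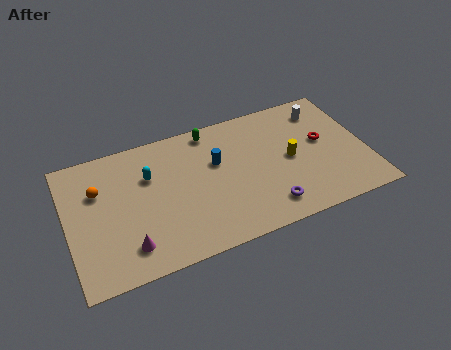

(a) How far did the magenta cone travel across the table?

2.8

The magenta cone was near (4.3, 4.3) before and (3.1, 1.8) after, so it travelled √(1.2² + 2.5²) ≈ 2.8 units.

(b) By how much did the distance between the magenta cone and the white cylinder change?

+2.0

They were about 10.6 units apart before and 12.6 after — 2.0 units further apart.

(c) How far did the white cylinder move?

1.2

The white cylinder was near (14.8, 6.0) before and (14.5, 7.2) after, so it travelled √(0.3² + 1.2²) ≈ 1.2 units.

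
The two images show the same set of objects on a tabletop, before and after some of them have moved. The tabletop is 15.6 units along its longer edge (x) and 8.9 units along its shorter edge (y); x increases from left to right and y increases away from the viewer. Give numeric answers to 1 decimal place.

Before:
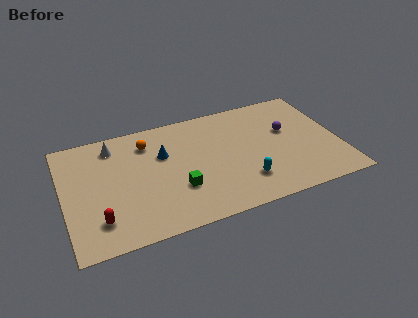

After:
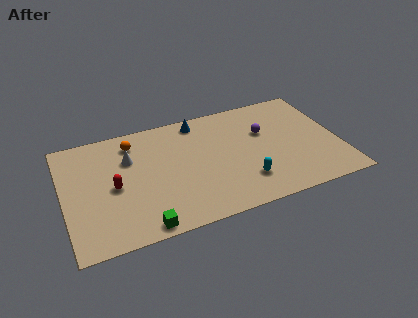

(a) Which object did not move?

the cyan capsule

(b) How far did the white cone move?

1.5

The white cone moved from about (3.0, 7.4) to (3.8, 6.1), a distance of √(0.8² + 1.3²) ≈ 1.5.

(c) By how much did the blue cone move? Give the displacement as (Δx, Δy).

(2.2, 2.0)

From the two frames, the blue cone sits at roughly (5.7, 5.8) before and (7.9, 7.8) after.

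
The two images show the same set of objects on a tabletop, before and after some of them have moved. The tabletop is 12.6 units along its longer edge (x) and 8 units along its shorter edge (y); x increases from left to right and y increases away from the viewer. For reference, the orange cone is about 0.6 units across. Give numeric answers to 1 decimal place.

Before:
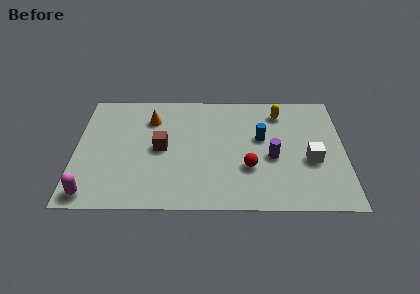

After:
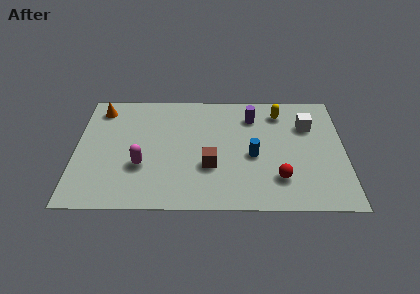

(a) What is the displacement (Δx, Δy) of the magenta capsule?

(2.3, 1.9)

The magenta capsule was at about (0.8, 0.9) and moved to about (3.1, 2.8).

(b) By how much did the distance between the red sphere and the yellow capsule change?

+0.4

The distance was about 4.1 in the first image and 4.5 in the second, so they moved 0.4 units further apart.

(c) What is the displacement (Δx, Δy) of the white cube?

(-0.1, 2.4)

The white cube started near (11.0, 3.2) and ended near (10.9, 5.6).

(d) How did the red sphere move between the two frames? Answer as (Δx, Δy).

(1.4, -0.7)

The red sphere started near (8.1, 2.7) and ended near (9.5, 2.0).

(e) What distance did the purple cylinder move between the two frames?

2.9

The purple cylinder was near (9.2, 3.4) before and (8.3, 6.2) after, so it travelled √(0.9² + 2.8²) ≈ 2.9 units.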